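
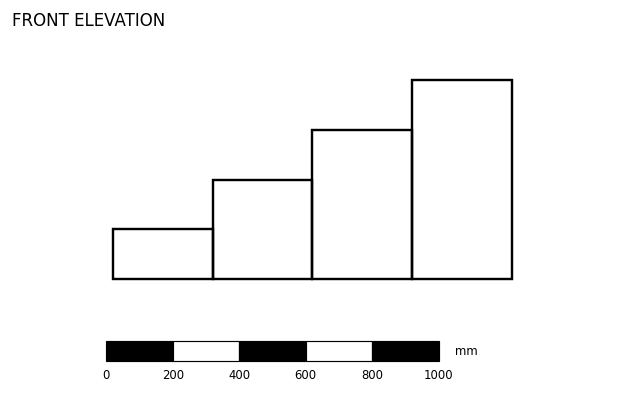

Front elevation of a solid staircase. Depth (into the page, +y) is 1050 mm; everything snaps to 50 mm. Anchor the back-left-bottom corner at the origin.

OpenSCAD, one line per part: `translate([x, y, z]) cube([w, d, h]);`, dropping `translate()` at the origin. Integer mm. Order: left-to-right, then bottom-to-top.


cube([300, 1050, 150]);
translate([300, 0, 0]) cube([300, 1050, 300]);
translate([600, 0, 0]) cube([300, 1050, 450]);
translate([900, 0, 0]) cube([300, 1050, 600]);


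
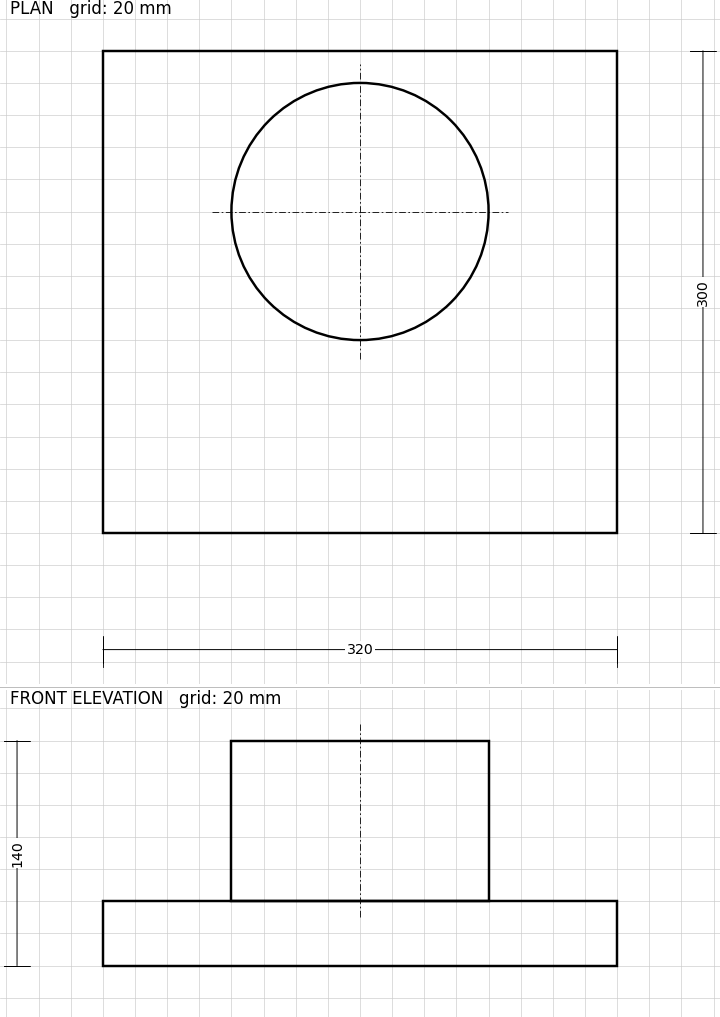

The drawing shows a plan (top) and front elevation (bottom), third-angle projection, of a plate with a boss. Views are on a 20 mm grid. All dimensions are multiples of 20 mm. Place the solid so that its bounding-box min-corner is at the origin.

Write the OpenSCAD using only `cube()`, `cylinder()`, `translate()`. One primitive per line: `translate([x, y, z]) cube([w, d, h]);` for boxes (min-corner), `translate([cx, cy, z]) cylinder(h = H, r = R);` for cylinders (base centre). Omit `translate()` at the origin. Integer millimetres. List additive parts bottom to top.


cube([320, 300, 40]);
translate([160, 200, 40]) cylinder(h = 100, r = 80);


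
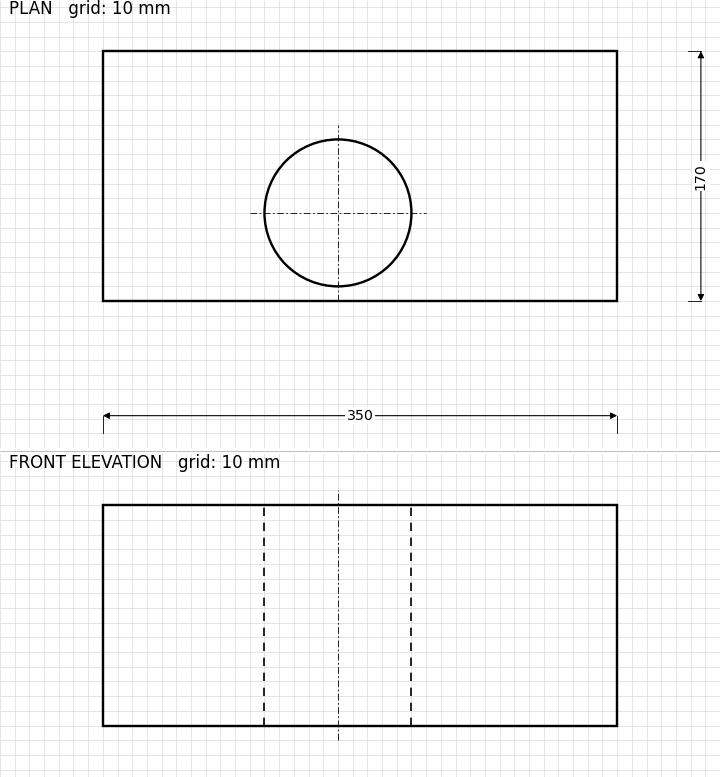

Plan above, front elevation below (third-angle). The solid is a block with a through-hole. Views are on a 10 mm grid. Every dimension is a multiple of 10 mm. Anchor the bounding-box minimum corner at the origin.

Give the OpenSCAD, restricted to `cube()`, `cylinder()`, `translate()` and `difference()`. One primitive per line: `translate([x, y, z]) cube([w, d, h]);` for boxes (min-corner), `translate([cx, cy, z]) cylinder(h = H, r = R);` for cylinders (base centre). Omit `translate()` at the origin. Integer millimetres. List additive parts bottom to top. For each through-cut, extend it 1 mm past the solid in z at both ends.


difference() {
  cube([350, 170, 150]);
  translate([160, 60, -1]) cylinder(h = 152, r = 50);
}


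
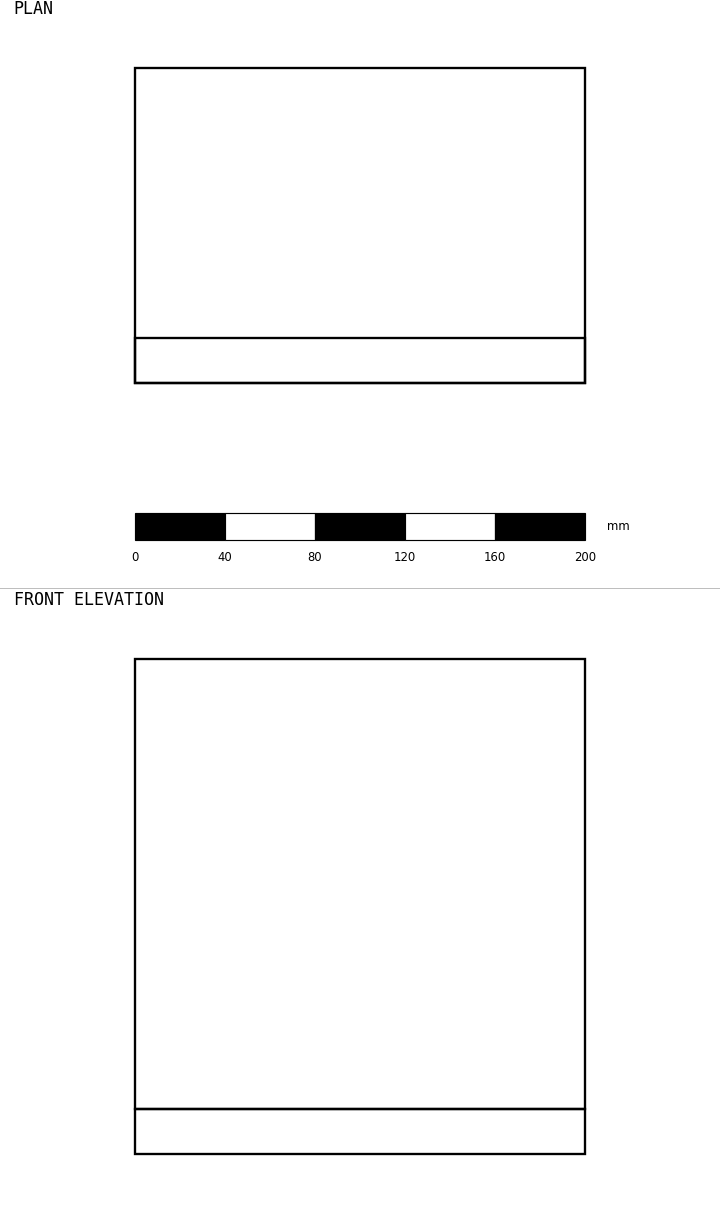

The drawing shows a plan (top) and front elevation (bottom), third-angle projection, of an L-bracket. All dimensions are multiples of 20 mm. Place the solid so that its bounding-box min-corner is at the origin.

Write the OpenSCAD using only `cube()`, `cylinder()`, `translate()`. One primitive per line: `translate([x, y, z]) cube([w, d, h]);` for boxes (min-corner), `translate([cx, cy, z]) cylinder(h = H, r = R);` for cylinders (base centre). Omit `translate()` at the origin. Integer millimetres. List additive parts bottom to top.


cube([200, 140, 20]);
translate([0, 0, 20]) cube([200, 20, 200]);


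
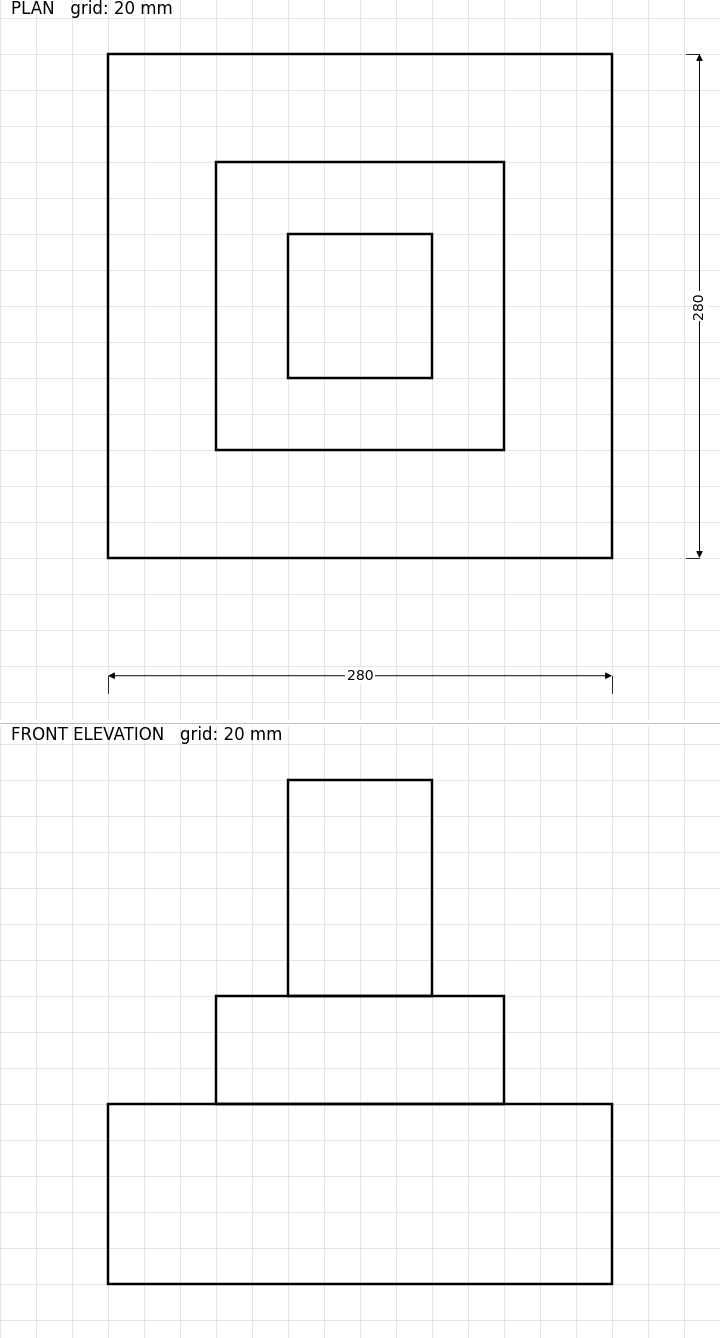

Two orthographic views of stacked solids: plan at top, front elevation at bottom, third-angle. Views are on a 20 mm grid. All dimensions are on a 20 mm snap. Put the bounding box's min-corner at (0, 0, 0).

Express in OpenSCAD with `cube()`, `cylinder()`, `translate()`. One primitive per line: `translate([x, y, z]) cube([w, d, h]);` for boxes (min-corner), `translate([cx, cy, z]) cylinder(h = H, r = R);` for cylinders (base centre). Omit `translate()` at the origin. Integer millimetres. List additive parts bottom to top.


cube([280, 280, 100]);
translate([60, 60, 100]) cube([160, 160, 60]);
translate([100, 100, 160]) cube([80, 80, 120]);


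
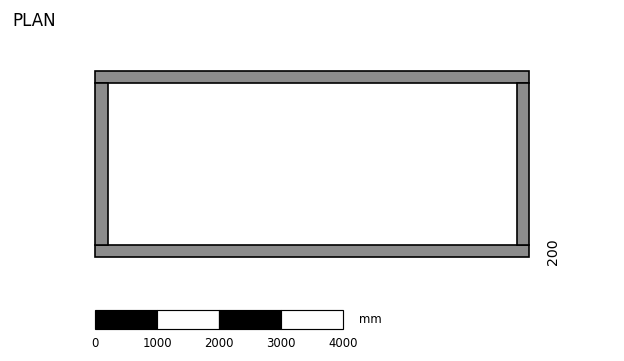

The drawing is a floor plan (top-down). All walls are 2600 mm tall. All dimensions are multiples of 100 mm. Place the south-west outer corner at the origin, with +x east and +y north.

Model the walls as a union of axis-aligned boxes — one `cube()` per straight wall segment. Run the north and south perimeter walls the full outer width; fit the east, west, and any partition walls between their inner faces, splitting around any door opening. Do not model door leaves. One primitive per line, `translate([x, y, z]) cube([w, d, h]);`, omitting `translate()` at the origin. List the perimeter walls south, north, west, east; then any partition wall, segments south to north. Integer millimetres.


cube([7000, 200, 2600]);
translate([0, 2800, 0]) cube([7000, 200, 2600]);
translate([0, 200, 0]) cube([200, 2600, 2600]);
translate([6800, 200, 0]) cube([200, 2600, 2600]);


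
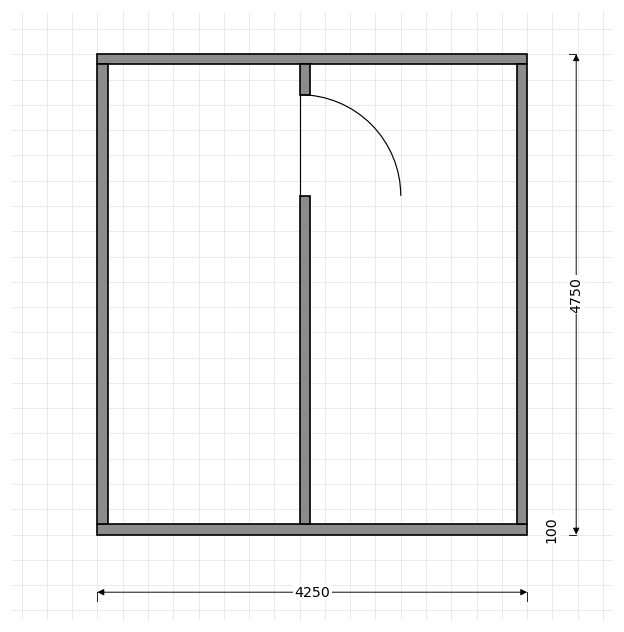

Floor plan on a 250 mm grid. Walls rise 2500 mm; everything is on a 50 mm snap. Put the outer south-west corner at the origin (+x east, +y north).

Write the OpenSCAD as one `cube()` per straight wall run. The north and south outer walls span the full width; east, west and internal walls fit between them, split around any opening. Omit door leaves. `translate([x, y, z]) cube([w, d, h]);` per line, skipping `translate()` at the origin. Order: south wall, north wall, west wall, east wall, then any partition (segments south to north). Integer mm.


cube([4250, 100, 2500]);
translate([0, 4650, 0]) cube([4250, 100, 2500]);
translate([0, 100, 0]) cube([100, 4550, 2500]);
translate([4150, 100, 0]) cube([100, 4550, 2500]);
translate([2000, 100, 0]) cube([100, 3250, 2500]);
translate([2000, 4350, 0]) cube([100, 300, 2500]);


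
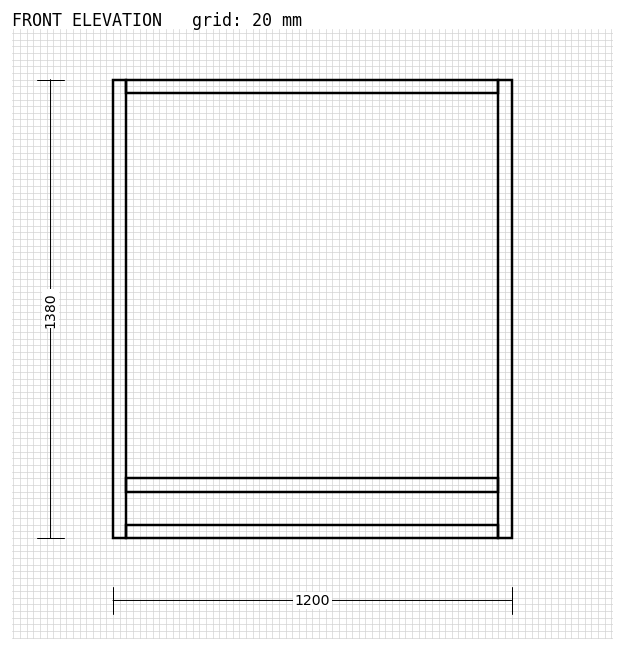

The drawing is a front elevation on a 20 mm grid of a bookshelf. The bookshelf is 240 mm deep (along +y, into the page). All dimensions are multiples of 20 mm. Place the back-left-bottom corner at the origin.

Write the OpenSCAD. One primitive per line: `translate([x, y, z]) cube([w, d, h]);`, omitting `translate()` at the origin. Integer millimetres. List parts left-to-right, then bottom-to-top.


cube([40, 240, 1380]);
translate([40, 0, 0]) cube([1120, 240, 40]);
translate([40, 0, 140]) cube([1120, 240, 40]);
translate([40, 0, 1340]) cube([1120, 240, 40]);
translate([1160, 0, 0]) cube([40, 240, 1380]);


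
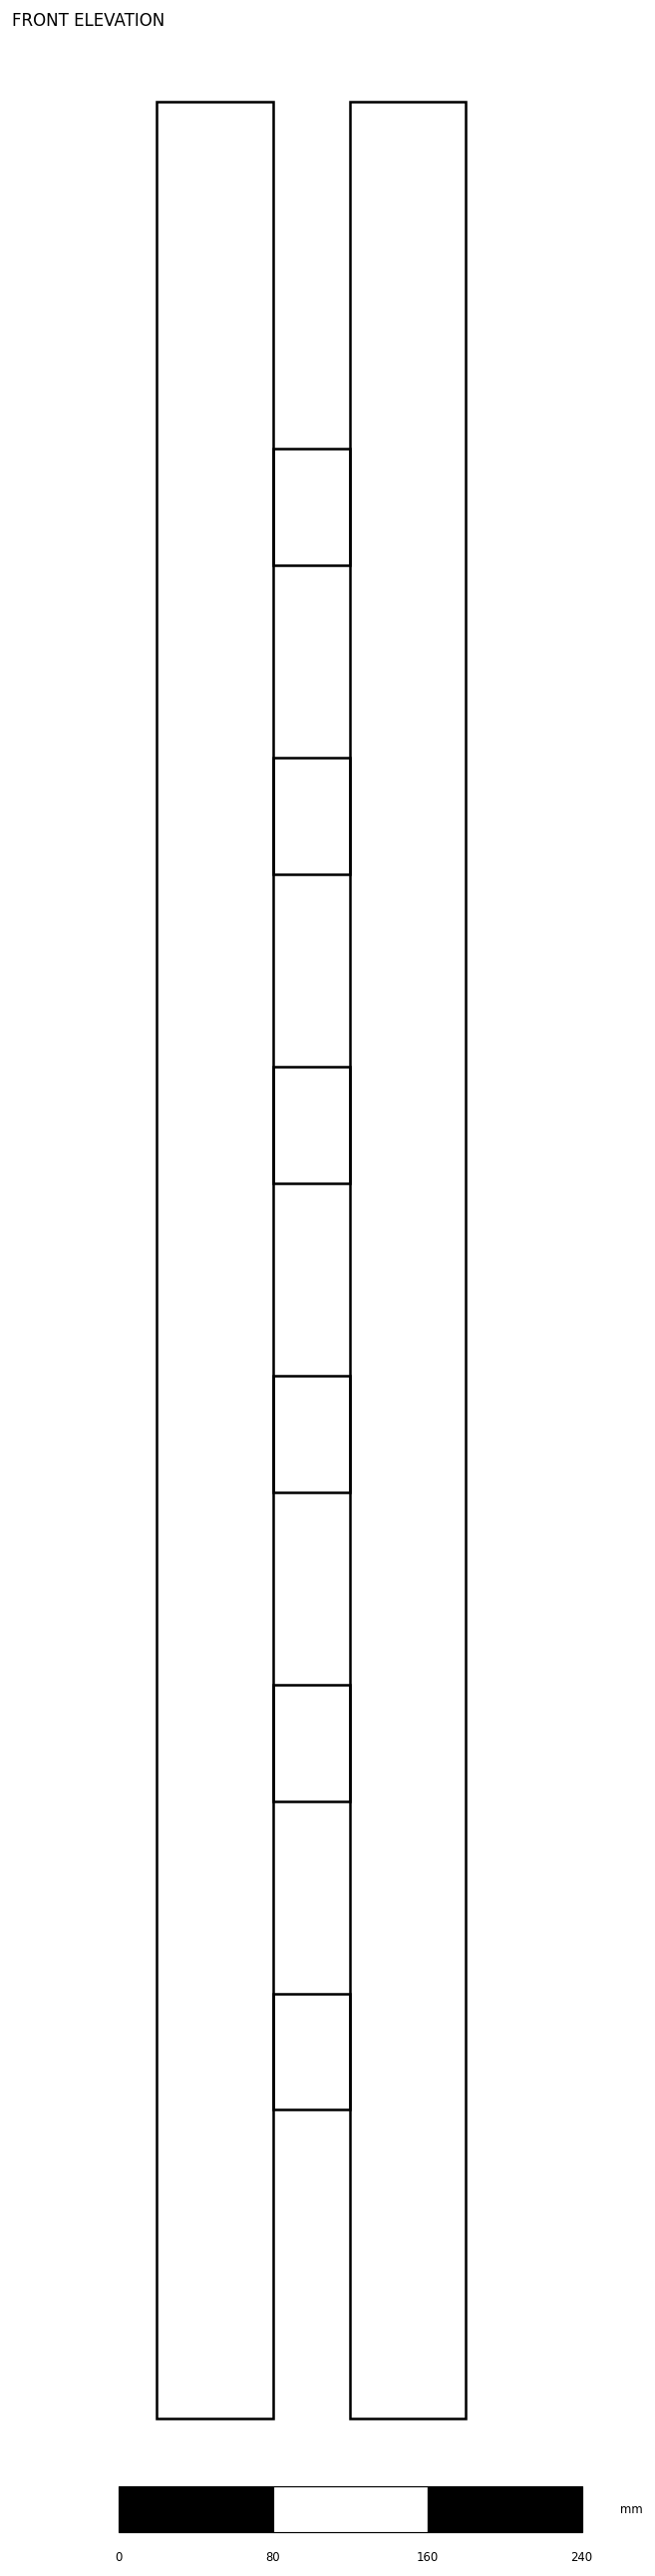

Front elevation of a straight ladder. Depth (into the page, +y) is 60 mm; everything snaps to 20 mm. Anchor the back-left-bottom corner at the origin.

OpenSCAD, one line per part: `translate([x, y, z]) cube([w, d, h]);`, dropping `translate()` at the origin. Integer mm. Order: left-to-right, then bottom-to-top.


cube([60, 60, 1200]);
translate([60, 0, 160]) cube([40, 60, 60]);
translate([60, 0, 320]) cube([40, 60, 60]);
translate([60, 0, 480]) cube([40, 60, 60]);
translate([60, 0, 640]) cube([40, 60, 60]);
translate([60, 0, 800]) cube([40, 60, 60]);
translate([60, 0, 960]) cube([40, 60, 60]);
translate([100, 0, 0]) cube([60, 60, 1200]);


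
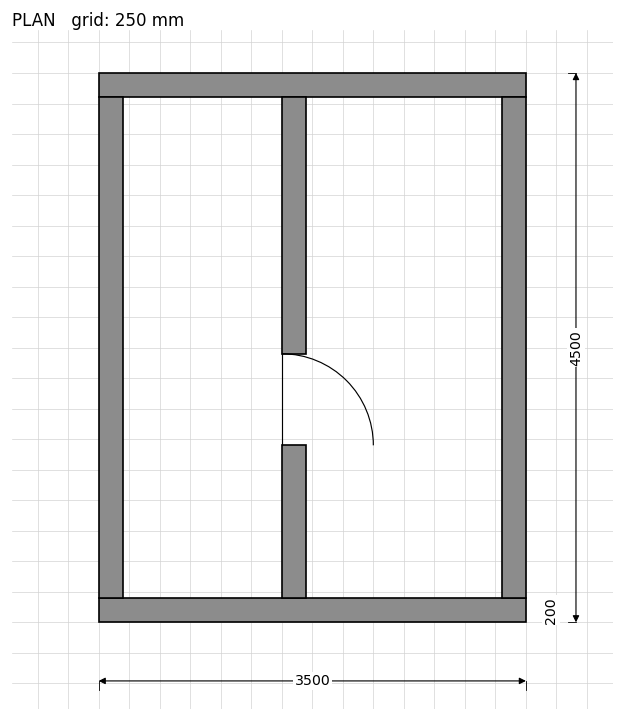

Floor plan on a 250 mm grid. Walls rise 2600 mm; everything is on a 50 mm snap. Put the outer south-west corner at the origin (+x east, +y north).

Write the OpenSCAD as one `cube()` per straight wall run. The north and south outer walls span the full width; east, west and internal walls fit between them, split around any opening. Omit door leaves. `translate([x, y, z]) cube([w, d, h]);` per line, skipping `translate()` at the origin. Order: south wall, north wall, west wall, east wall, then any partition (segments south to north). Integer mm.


cube([3500, 200, 2600]);
translate([0, 4300, 0]) cube([3500, 200, 2600]);
translate([0, 200, 0]) cube([200, 4100, 2600]);
translate([3300, 200, 0]) cube([200, 4100, 2600]);
translate([1500, 200, 0]) cube([200, 1250, 2600]);
translate([1500, 2200, 0]) cube([200, 2100, 2600]);


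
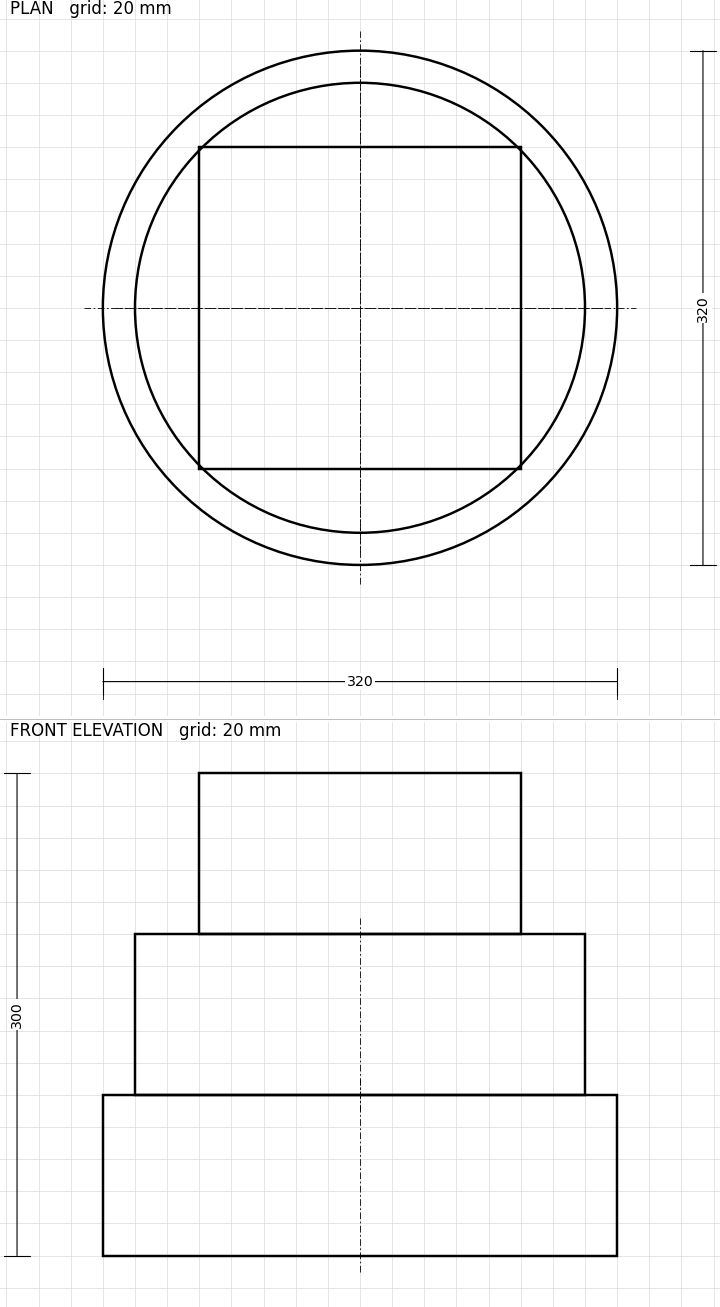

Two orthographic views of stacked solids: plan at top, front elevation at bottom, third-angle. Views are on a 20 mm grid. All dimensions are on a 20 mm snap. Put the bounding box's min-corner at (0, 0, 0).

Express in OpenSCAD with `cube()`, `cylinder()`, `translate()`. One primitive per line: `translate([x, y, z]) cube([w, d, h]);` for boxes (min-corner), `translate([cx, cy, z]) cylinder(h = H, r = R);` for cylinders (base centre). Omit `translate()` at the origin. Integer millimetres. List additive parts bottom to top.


translate([160, 160, 0]) cylinder(h = 100, r = 160);
translate([160, 160, 100]) cylinder(h = 100, r = 140);
translate([60, 60, 200]) cube([200, 200, 100]);


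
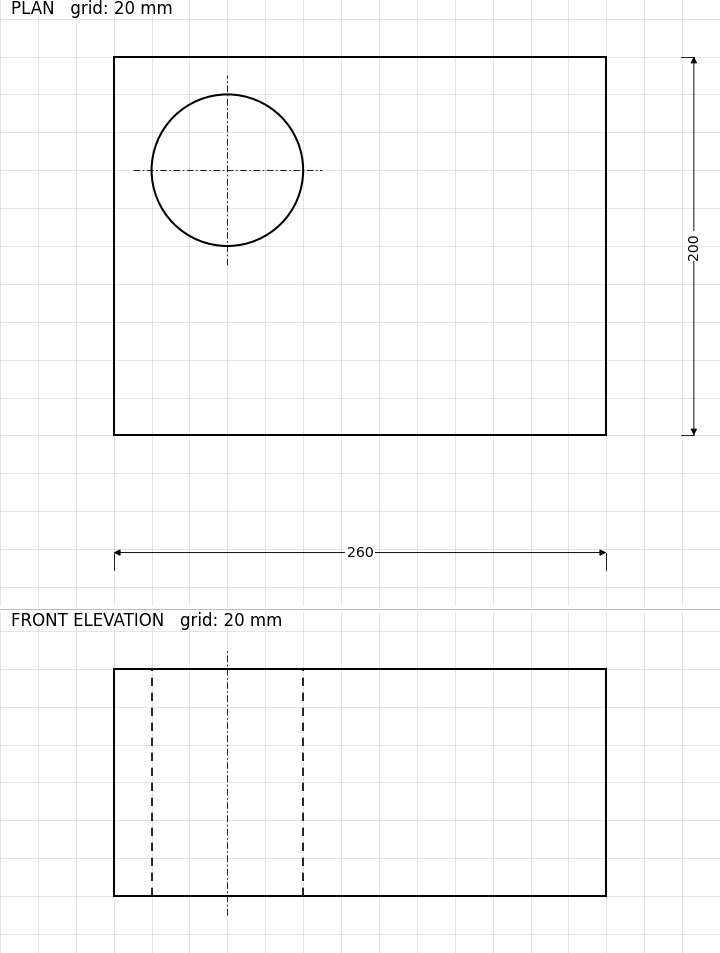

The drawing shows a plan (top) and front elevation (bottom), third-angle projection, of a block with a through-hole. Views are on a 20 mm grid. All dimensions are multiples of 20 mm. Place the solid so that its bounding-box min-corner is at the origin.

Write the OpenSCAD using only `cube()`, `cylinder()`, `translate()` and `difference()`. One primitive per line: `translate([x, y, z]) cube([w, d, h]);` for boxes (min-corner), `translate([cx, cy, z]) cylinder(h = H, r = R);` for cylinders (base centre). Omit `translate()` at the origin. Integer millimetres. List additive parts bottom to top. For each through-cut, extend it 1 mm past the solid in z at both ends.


difference() {
  cube([260, 200, 120]);
  translate([60, 140, -1]) cylinder(h = 122, r = 40);
}


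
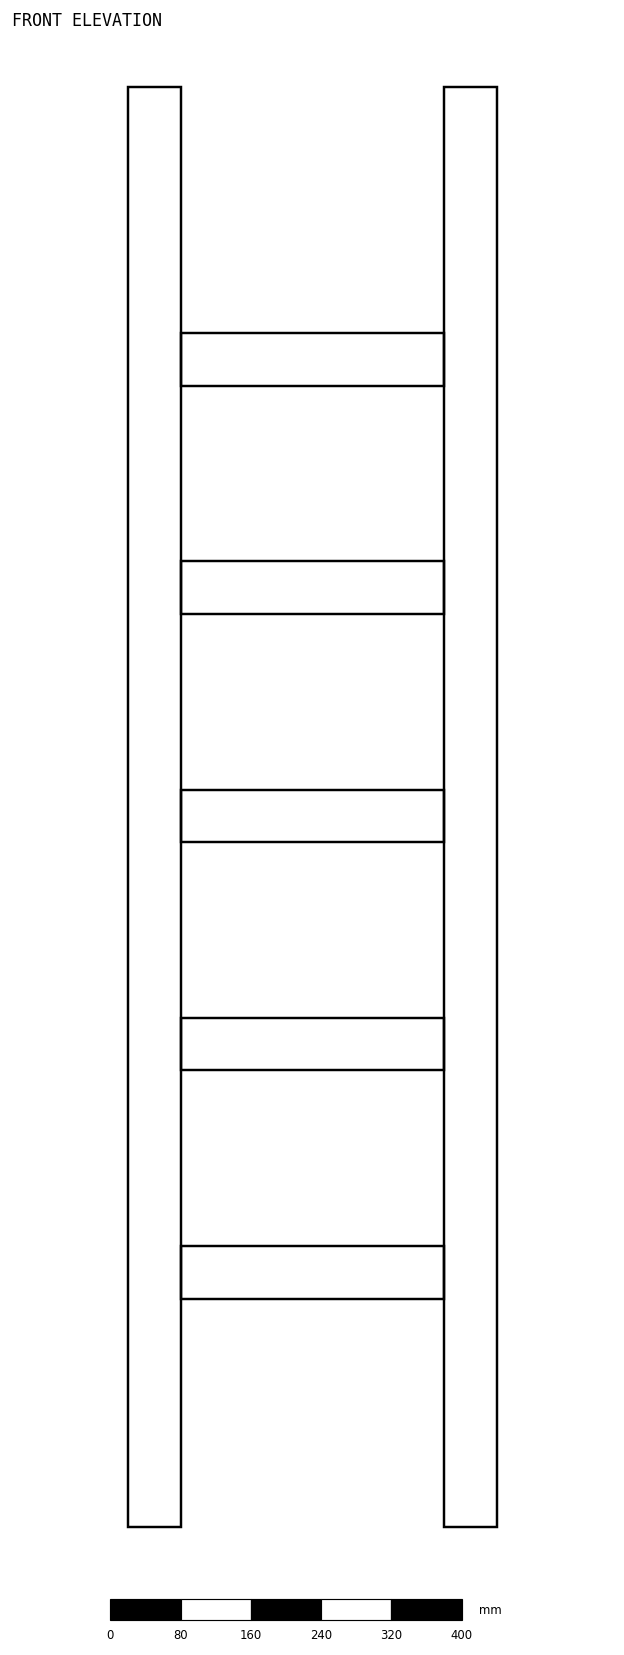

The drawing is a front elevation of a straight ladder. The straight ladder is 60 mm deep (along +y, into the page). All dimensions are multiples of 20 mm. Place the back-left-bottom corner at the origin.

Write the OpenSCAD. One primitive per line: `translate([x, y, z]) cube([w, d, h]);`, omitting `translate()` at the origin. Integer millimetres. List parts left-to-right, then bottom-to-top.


cube([60, 60, 1640]);
translate([60, 0, 260]) cube([300, 60, 60]);
translate([60, 0, 520]) cube([300, 60, 60]);
translate([60, 0, 780]) cube([300, 60, 60]);
translate([60, 0, 1040]) cube([300, 60, 60]);
translate([60, 0, 1300]) cube([300, 60, 60]);
translate([360, 0, 0]) cube([60, 60, 1640]);


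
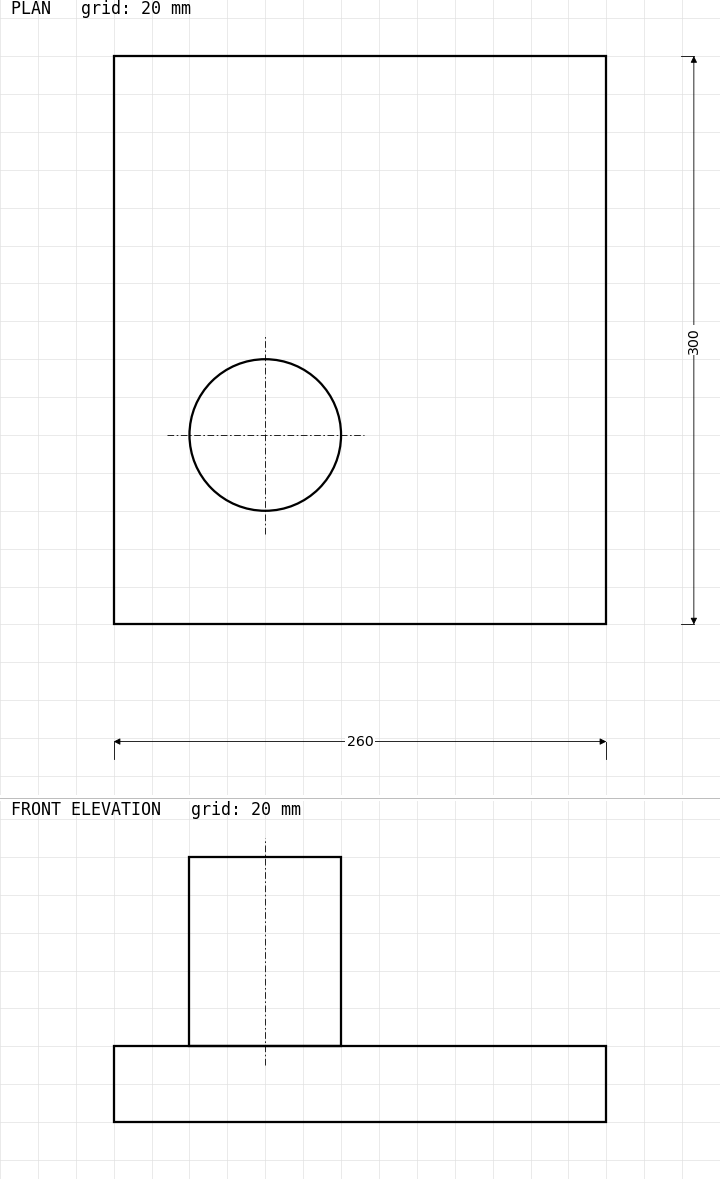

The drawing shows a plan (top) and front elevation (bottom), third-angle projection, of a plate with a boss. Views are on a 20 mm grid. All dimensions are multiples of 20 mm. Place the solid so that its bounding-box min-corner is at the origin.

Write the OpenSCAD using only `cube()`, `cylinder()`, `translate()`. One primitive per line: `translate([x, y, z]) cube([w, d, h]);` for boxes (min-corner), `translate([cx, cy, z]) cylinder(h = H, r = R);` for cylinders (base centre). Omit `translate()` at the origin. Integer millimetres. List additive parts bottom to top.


cube([260, 300, 40]);
translate([80, 100, 40]) cylinder(h = 100, r = 40);


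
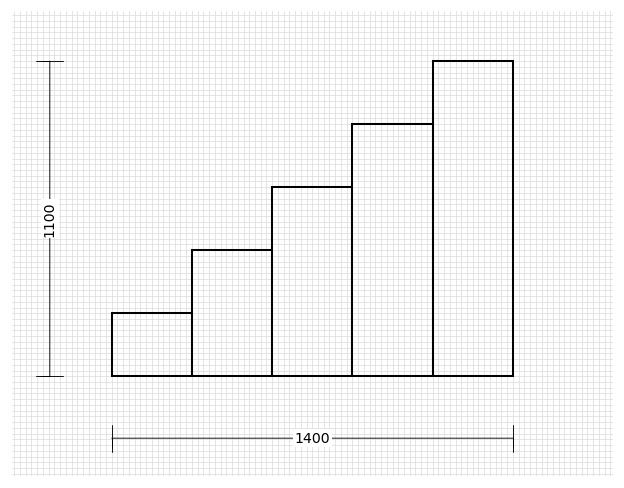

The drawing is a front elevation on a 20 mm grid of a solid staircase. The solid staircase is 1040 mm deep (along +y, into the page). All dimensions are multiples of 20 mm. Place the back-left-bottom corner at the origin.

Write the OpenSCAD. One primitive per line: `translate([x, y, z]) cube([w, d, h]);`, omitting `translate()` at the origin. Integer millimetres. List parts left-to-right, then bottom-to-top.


cube([280, 1040, 220]);
translate([280, 0, 0]) cube([280, 1040, 440]);
translate([560, 0, 0]) cube([280, 1040, 660]);
translate([840, 0, 0]) cube([280, 1040, 880]);
translate([1120, 0, 0]) cube([280, 1040, 1100]);


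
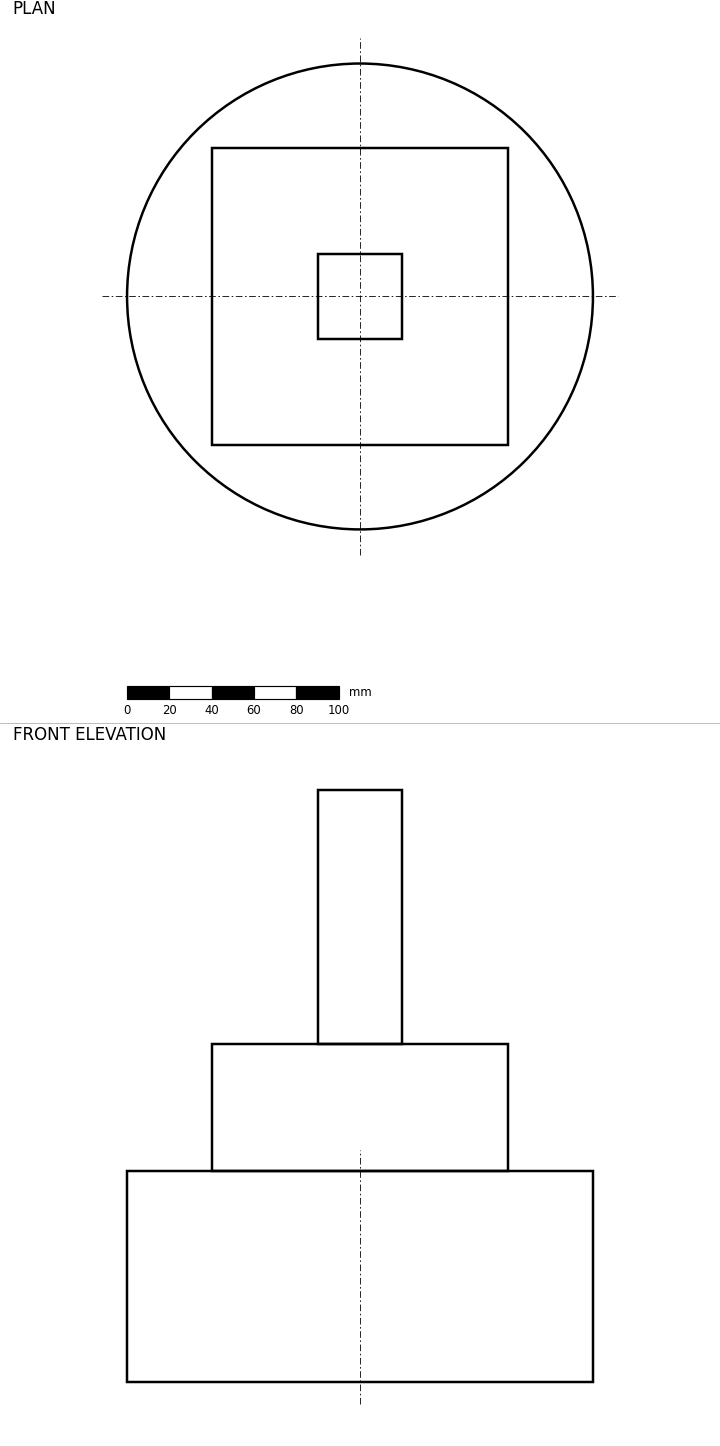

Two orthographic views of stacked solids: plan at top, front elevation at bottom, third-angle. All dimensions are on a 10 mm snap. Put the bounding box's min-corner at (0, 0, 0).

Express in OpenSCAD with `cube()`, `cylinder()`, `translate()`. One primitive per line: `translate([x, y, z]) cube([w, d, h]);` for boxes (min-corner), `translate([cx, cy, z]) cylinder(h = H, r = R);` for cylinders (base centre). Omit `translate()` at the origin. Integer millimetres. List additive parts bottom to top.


translate([110, 110, 0]) cylinder(h = 100, r = 110);
translate([40, 40, 100]) cube([140, 140, 60]);
translate([90, 90, 160]) cube([40, 40, 120]);


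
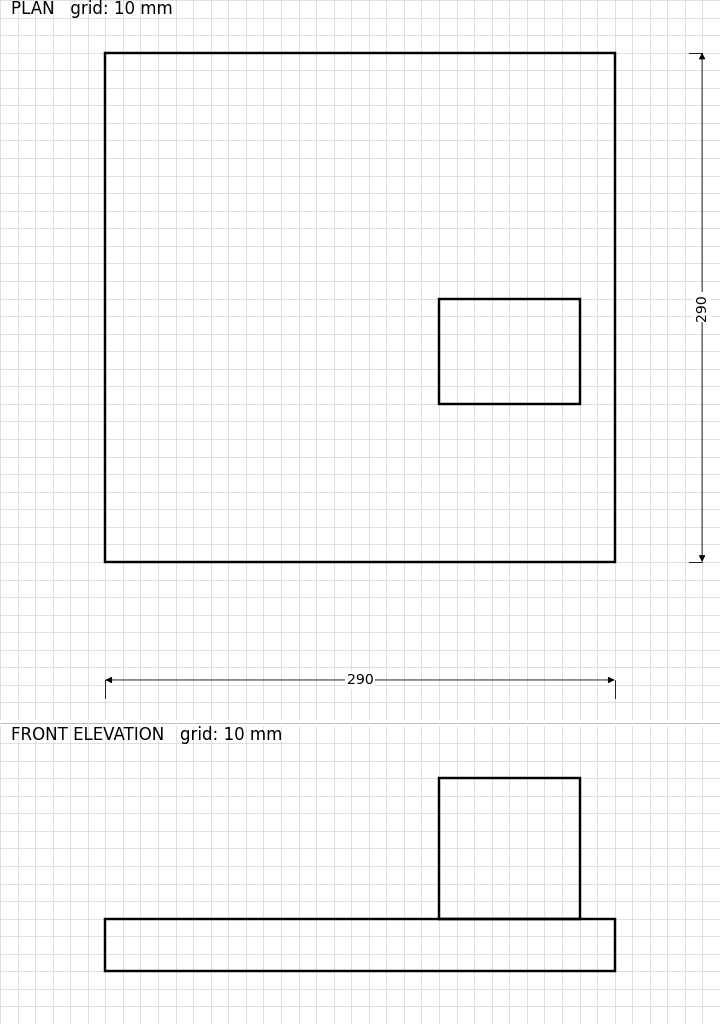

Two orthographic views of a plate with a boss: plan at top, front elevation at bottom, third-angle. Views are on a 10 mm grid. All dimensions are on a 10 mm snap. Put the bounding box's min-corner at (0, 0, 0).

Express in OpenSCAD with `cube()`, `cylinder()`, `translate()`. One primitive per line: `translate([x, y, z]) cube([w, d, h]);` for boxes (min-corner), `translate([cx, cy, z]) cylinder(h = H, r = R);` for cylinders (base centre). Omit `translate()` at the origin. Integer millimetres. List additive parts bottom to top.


cube([290, 290, 30]);
translate([190, 90, 30]) cube([80, 60, 80]);


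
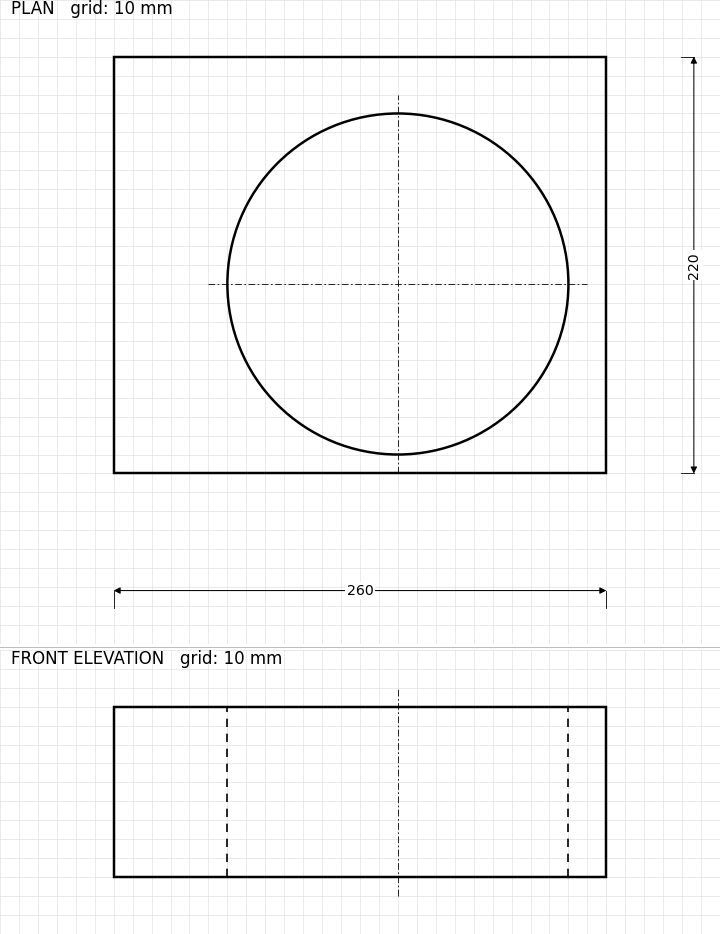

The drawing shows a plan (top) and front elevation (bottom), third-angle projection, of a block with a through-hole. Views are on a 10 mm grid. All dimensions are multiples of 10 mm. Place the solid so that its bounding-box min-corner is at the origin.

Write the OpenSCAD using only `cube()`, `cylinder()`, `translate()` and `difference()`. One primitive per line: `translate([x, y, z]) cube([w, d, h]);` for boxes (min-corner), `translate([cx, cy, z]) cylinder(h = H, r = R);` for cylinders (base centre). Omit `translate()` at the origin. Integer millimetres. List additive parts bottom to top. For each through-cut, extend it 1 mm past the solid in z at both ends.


difference() {
  cube([260, 220, 90]);
  translate([150, 100, -1]) cylinder(h = 92, r = 90);
}


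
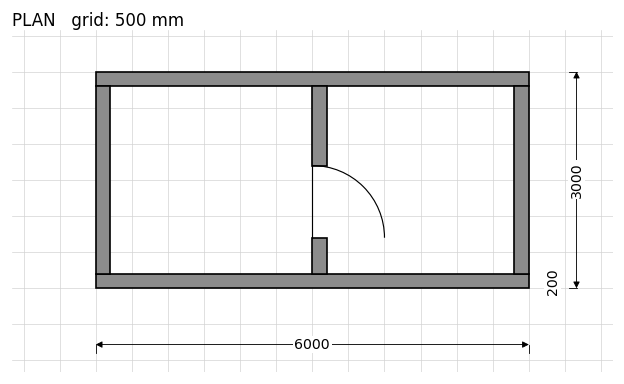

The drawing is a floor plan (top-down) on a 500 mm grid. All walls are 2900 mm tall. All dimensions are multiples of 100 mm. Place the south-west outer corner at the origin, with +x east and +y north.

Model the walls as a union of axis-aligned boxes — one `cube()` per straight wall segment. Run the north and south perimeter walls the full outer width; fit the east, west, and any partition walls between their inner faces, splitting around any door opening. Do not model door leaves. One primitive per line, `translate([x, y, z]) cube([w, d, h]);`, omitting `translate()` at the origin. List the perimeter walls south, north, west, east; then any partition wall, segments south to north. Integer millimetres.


cube([6000, 200, 2900]);
translate([0, 2800, 0]) cube([6000, 200, 2900]);
translate([0, 200, 0]) cube([200, 2600, 2900]);
translate([5800, 200, 0]) cube([200, 2600, 2900]);
translate([3000, 200, 0]) cube([200, 500, 2900]);
translate([3000, 1700, 0]) cube([200, 1100, 2900]);


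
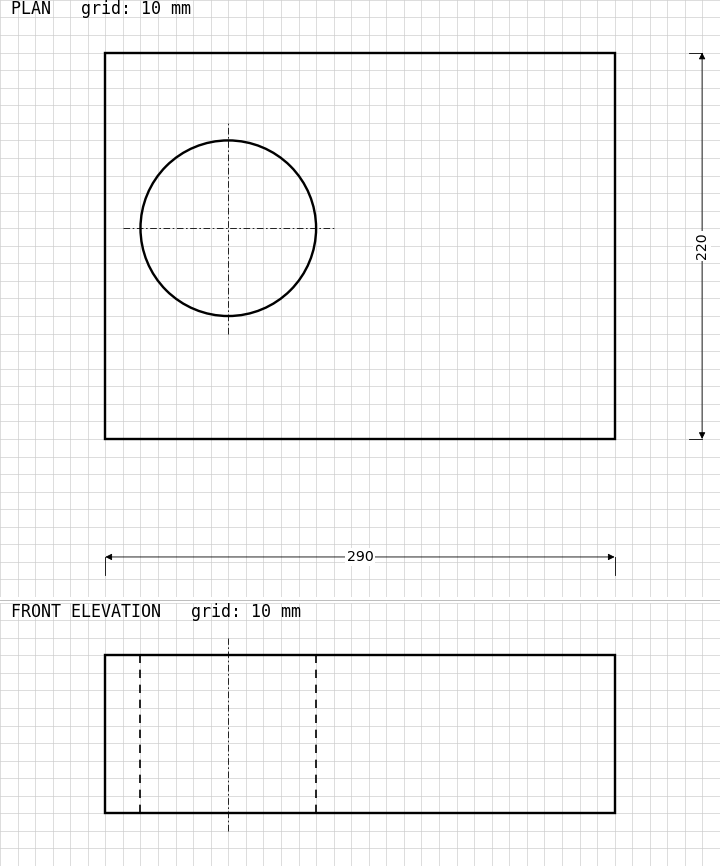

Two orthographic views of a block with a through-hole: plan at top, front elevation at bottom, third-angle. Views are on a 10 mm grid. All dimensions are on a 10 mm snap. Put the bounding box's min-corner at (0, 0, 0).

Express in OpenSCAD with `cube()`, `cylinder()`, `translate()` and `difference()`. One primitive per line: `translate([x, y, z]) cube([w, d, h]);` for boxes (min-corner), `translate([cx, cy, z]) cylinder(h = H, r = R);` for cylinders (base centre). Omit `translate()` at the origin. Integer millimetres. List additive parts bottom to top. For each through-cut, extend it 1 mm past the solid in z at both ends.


difference() {
  cube([290, 220, 90]);
  translate([70, 120, -1]) cylinder(h = 92, r = 50);
}


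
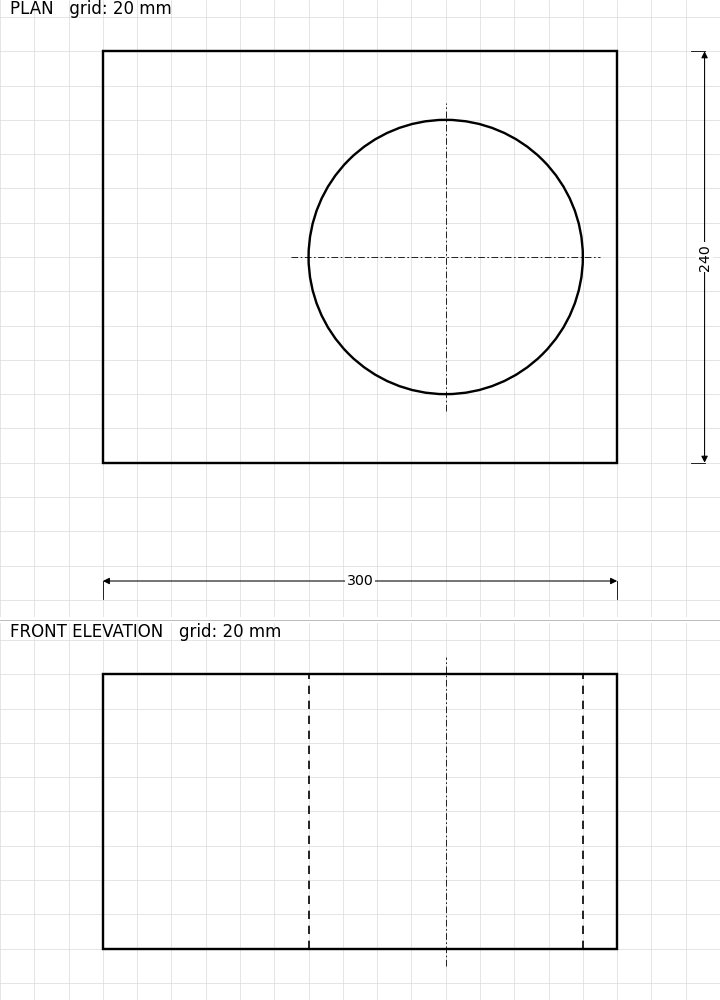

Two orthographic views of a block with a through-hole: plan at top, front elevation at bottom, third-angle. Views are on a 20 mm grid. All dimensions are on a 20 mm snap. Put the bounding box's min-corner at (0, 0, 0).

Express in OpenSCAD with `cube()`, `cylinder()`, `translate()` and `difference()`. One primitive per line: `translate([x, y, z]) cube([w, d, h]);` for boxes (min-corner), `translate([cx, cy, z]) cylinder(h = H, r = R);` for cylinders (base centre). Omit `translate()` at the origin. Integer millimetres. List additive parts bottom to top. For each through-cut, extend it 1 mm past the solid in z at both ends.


difference() {
  cube([300, 240, 160]);
  translate([200, 120, -1]) cylinder(h = 162, r = 80);
}


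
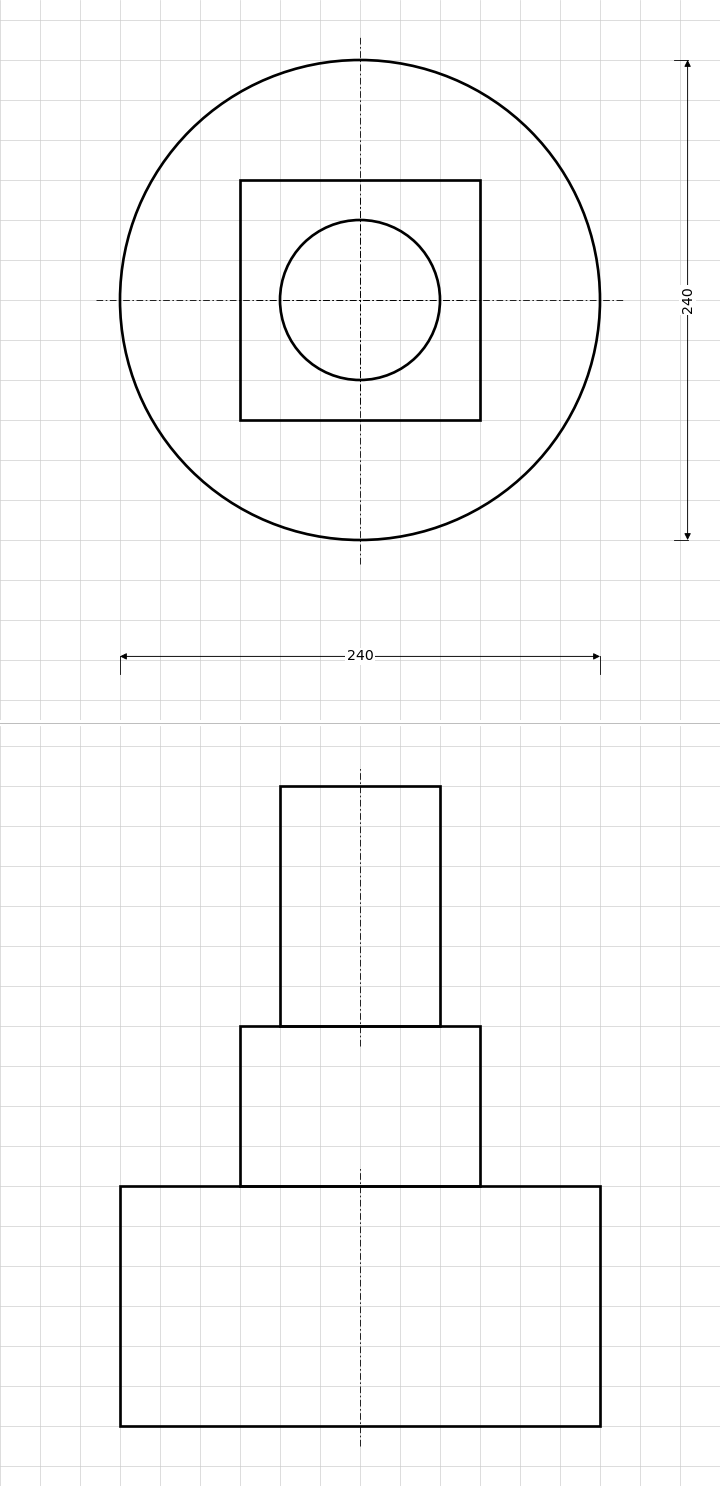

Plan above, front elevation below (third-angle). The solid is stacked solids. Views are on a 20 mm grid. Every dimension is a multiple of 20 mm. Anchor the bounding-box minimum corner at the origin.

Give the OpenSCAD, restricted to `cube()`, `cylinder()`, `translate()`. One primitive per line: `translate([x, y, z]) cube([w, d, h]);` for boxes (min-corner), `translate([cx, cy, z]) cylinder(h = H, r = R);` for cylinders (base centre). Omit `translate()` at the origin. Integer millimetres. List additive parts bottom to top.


translate([120, 120, 0]) cylinder(h = 120, r = 120);
translate([60, 60, 120]) cube([120, 120, 80]);
translate([120, 120, 200]) cylinder(h = 120, r = 40);


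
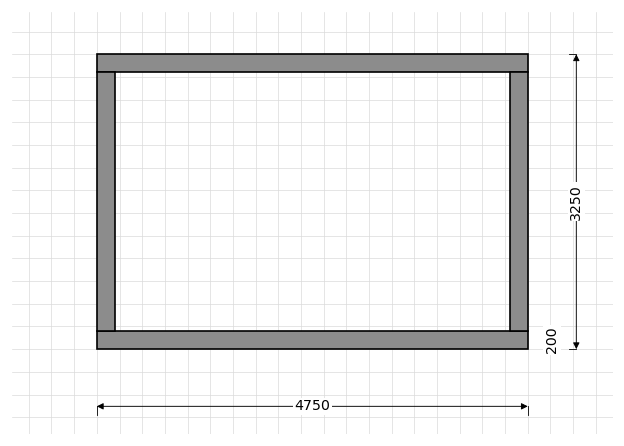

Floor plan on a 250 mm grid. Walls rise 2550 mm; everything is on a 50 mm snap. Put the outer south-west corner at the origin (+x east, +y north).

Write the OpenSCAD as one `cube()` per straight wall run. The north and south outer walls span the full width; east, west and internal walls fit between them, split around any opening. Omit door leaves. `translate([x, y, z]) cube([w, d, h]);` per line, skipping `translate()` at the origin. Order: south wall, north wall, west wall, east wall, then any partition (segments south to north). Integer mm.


cube([4750, 200, 2550]);
translate([0, 3050, 0]) cube([4750, 200, 2550]);
translate([0, 200, 0]) cube([200, 2850, 2550]);
translate([4550, 200, 0]) cube([200, 2850, 2550]);


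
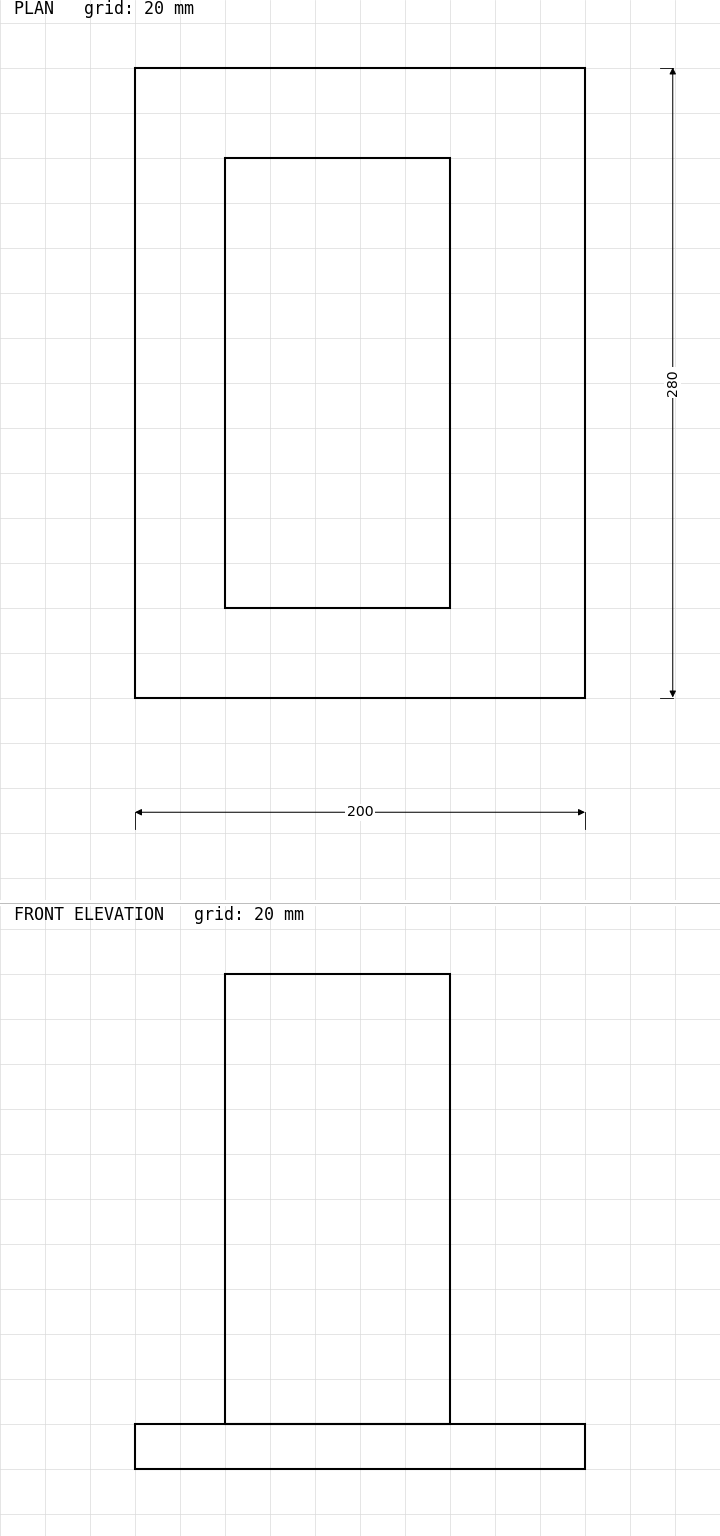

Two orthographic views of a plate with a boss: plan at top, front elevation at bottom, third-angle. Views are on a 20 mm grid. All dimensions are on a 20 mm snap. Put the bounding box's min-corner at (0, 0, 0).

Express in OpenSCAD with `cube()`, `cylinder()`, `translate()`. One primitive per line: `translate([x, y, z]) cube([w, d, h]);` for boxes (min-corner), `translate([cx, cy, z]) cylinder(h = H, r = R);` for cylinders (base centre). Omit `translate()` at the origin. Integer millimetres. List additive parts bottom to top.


cube([200, 280, 20]);
translate([40, 40, 20]) cube([100, 200, 200]);


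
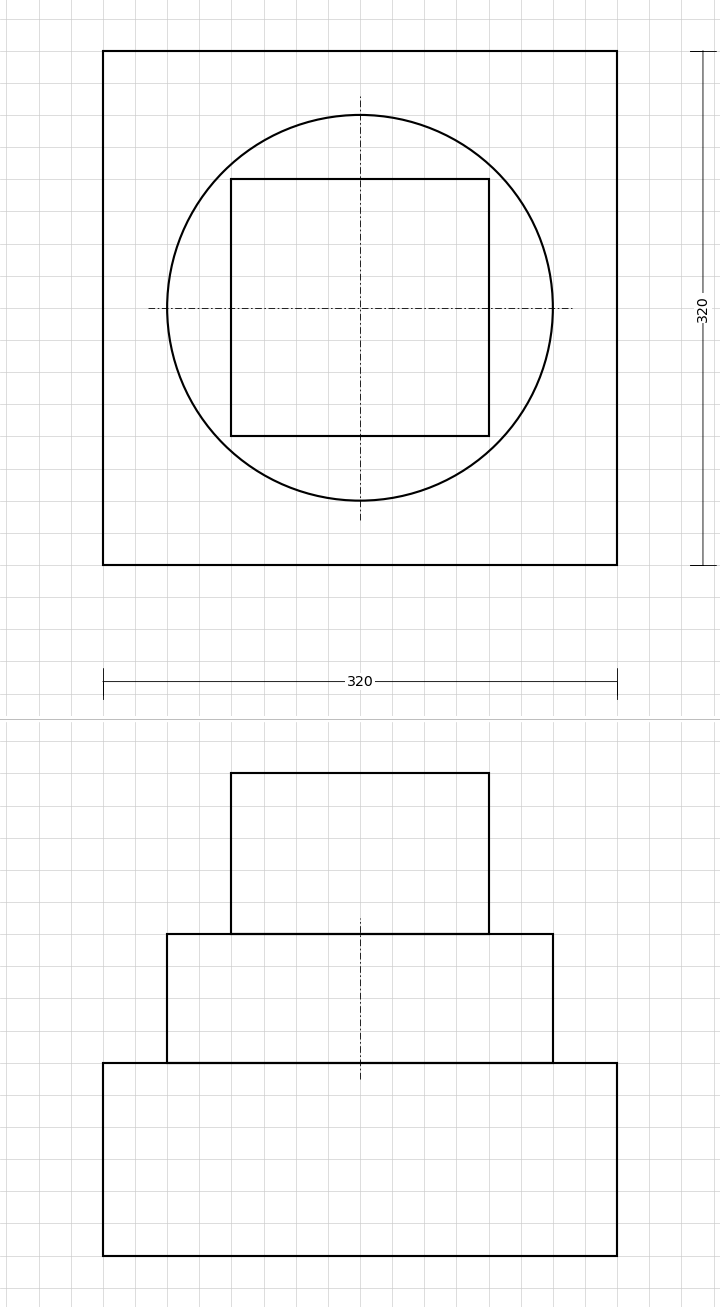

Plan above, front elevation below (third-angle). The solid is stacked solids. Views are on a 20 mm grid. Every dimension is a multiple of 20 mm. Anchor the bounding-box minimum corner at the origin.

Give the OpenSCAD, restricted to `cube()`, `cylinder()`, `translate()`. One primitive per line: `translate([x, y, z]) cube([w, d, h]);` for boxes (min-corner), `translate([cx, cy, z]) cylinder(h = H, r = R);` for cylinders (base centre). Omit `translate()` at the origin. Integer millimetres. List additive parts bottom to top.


cube([320, 320, 120]);
translate([160, 160, 120]) cylinder(h = 80, r = 120);
translate([80, 80, 200]) cube([160, 160, 100]);


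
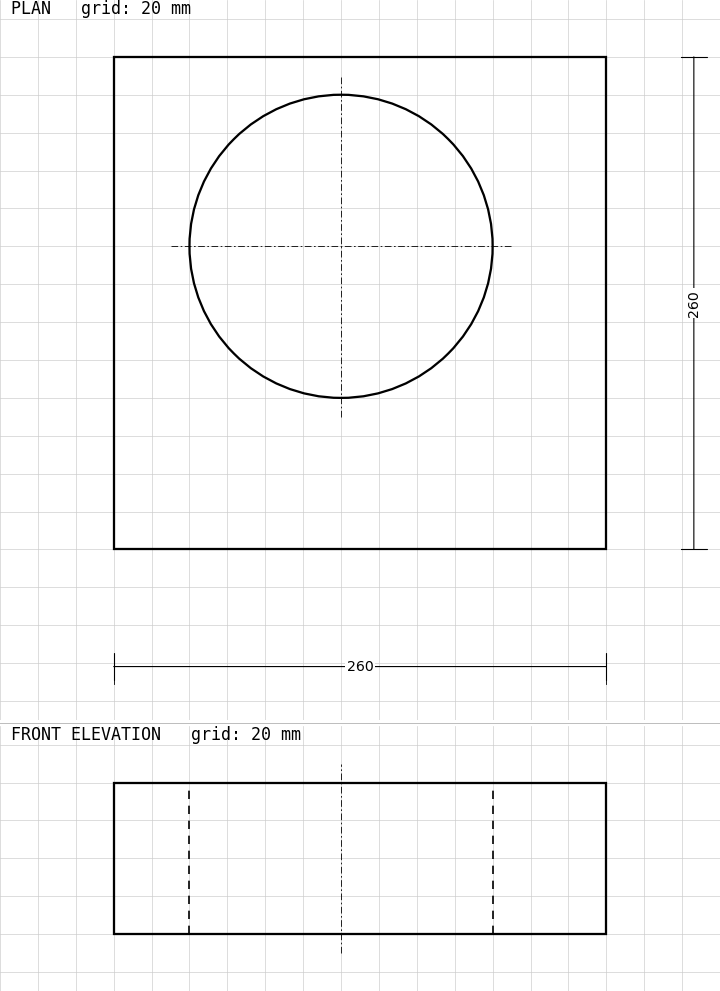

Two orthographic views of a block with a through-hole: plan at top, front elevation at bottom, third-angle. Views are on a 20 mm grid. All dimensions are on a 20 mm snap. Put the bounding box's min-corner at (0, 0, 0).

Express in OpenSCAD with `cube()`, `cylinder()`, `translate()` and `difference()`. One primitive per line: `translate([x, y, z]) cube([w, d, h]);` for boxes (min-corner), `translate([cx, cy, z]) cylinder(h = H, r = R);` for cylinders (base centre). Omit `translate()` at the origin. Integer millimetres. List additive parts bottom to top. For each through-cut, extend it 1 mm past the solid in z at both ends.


difference() {
  cube([260, 260, 80]);
  translate([120, 160, -1]) cylinder(h = 82, r = 80);
}


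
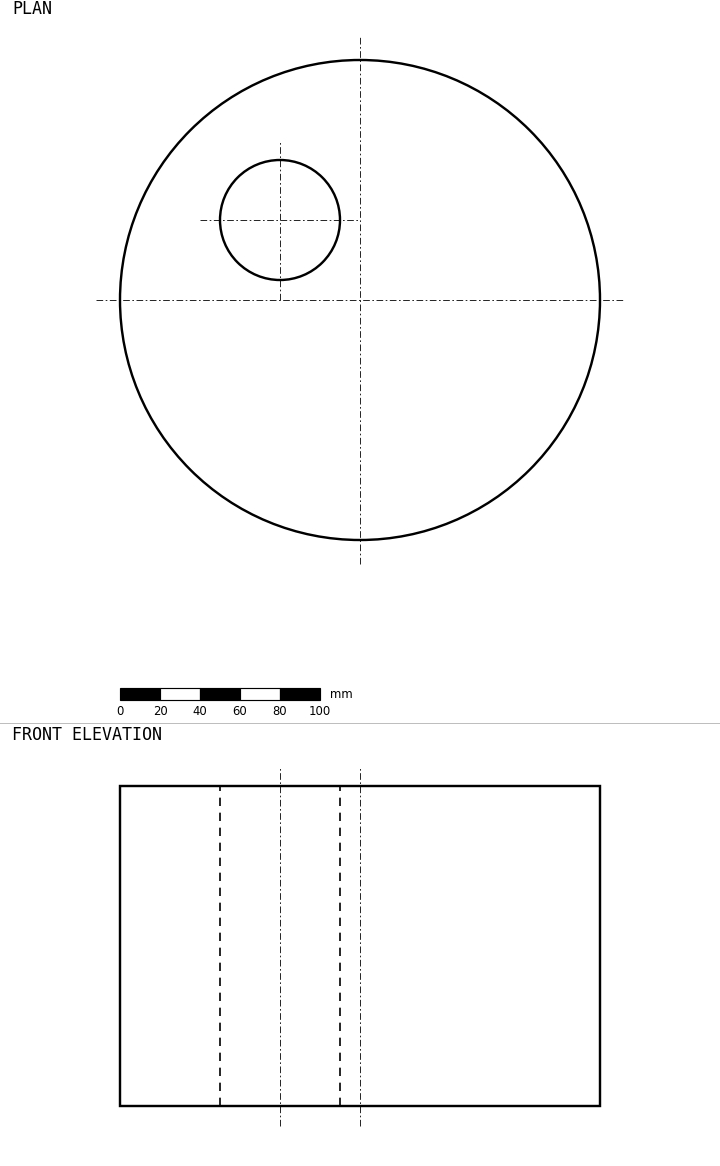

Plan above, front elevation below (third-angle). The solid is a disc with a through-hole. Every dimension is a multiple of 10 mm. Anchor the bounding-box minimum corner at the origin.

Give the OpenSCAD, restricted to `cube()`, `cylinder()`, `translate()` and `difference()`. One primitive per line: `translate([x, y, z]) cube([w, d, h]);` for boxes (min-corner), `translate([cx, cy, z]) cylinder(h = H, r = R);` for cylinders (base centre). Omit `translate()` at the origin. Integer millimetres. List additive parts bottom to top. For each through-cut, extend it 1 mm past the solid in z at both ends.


difference() {
  translate([120, 120, 0]) cylinder(h = 160, r = 120);
  translate([80, 160, -1]) cylinder(h = 162, r = 30);
}


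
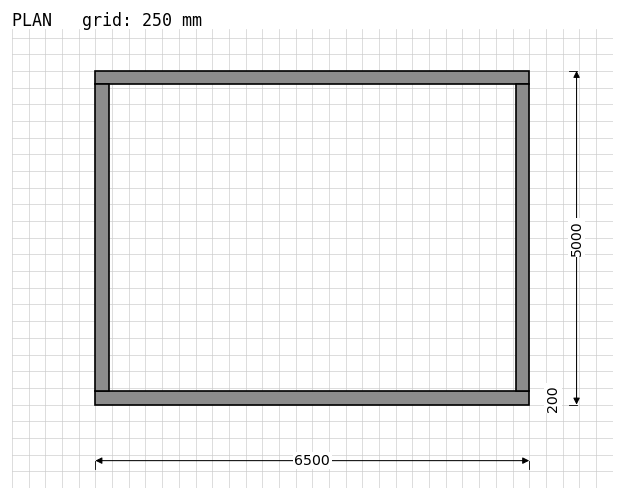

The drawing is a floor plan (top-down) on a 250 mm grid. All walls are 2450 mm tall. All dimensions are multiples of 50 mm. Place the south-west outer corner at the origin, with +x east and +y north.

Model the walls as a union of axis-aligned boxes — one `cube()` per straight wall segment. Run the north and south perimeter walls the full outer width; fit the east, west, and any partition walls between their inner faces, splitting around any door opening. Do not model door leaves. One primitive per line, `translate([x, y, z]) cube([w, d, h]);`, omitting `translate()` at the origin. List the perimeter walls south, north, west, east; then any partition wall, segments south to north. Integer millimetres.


cube([6500, 200, 2450]);
translate([0, 4800, 0]) cube([6500, 200, 2450]);
translate([0, 200, 0]) cube([200, 4600, 2450]);
translate([6300, 200, 0]) cube([200, 4600, 2450]);


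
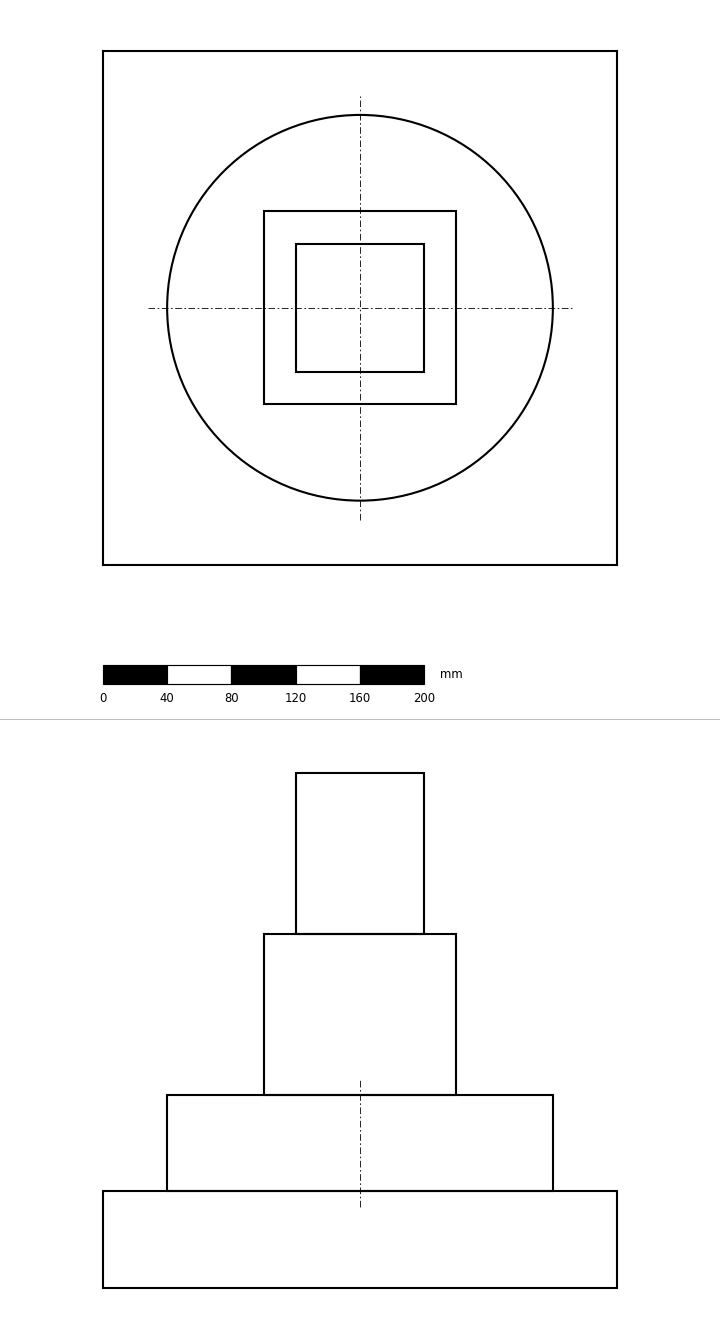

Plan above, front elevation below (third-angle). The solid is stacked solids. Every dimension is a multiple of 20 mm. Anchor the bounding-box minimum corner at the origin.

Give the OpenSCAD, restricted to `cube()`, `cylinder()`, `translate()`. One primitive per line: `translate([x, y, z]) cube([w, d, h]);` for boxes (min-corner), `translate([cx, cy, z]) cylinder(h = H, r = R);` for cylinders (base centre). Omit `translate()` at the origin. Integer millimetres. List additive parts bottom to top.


cube([320, 320, 60]);
translate([160, 160, 60]) cylinder(h = 60, r = 120);
translate([100, 100, 120]) cube([120, 120, 100]);
translate([120, 120, 220]) cube([80, 80, 100]);


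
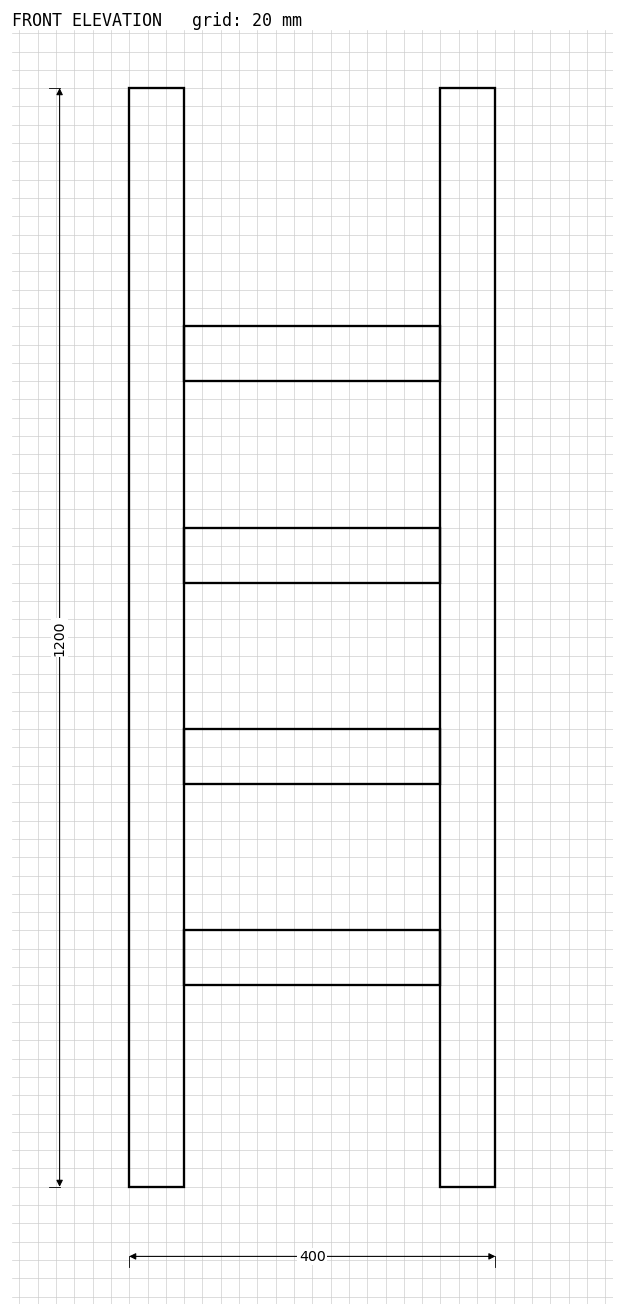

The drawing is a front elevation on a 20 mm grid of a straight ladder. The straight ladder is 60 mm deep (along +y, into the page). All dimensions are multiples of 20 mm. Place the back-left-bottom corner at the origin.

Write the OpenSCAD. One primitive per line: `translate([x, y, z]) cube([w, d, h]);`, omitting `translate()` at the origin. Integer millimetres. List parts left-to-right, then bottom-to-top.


cube([60, 60, 1200]);
translate([60, 0, 220]) cube([280, 60, 60]);
translate([60, 0, 440]) cube([280, 60, 60]);
translate([60, 0, 660]) cube([280, 60, 60]);
translate([60, 0, 880]) cube([280, 60, 60]);
translate([340, 0, 0]) cube([60, 60, 1200]);


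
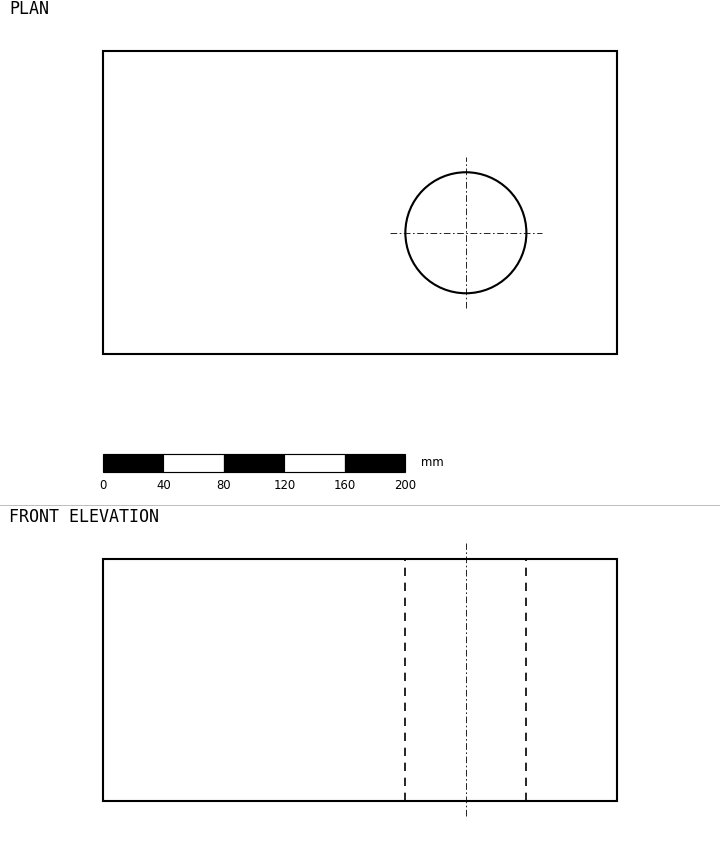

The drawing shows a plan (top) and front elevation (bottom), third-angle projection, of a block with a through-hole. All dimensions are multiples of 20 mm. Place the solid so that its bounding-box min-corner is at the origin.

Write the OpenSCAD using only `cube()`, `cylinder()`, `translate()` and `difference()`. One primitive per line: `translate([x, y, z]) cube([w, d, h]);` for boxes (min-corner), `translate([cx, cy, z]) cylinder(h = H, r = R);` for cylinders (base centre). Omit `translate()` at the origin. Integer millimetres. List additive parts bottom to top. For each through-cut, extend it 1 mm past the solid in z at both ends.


difference() {
  cube([340, 200, 160]);
  translate([240, 80, -1]) cylinder(h = 162, r = 40);
}


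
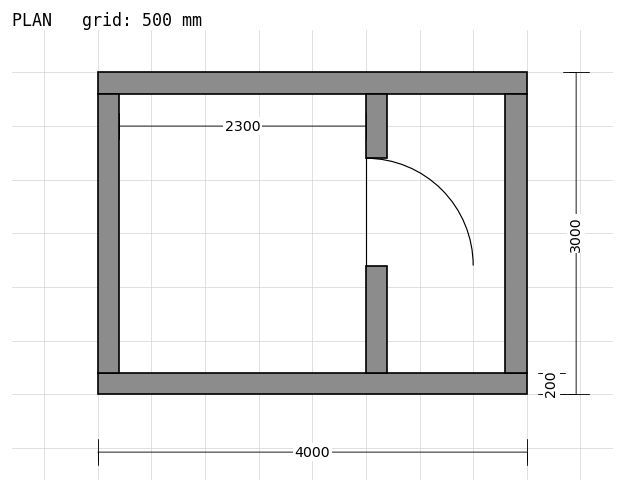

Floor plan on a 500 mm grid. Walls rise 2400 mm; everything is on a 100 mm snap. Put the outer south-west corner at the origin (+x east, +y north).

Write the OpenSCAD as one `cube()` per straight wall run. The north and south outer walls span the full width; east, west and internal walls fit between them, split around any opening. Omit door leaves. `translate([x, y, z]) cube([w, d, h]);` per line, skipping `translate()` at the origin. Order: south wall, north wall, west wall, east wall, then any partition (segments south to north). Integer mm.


cube([4000, 200, 2400]);
translate([0, 2800, 0]) cube([4000, 200, 2400]);
translate([0, 200, 0]) cube([200, 2600, 2400]);
translate([3800, 200, 0]) cube([200, 2600, 2400]);
translate([2500, 200, 0]) cube([200, 1000, 2400]);
translate([2500, 2200, 0]) cube([200, 600, 2400]);


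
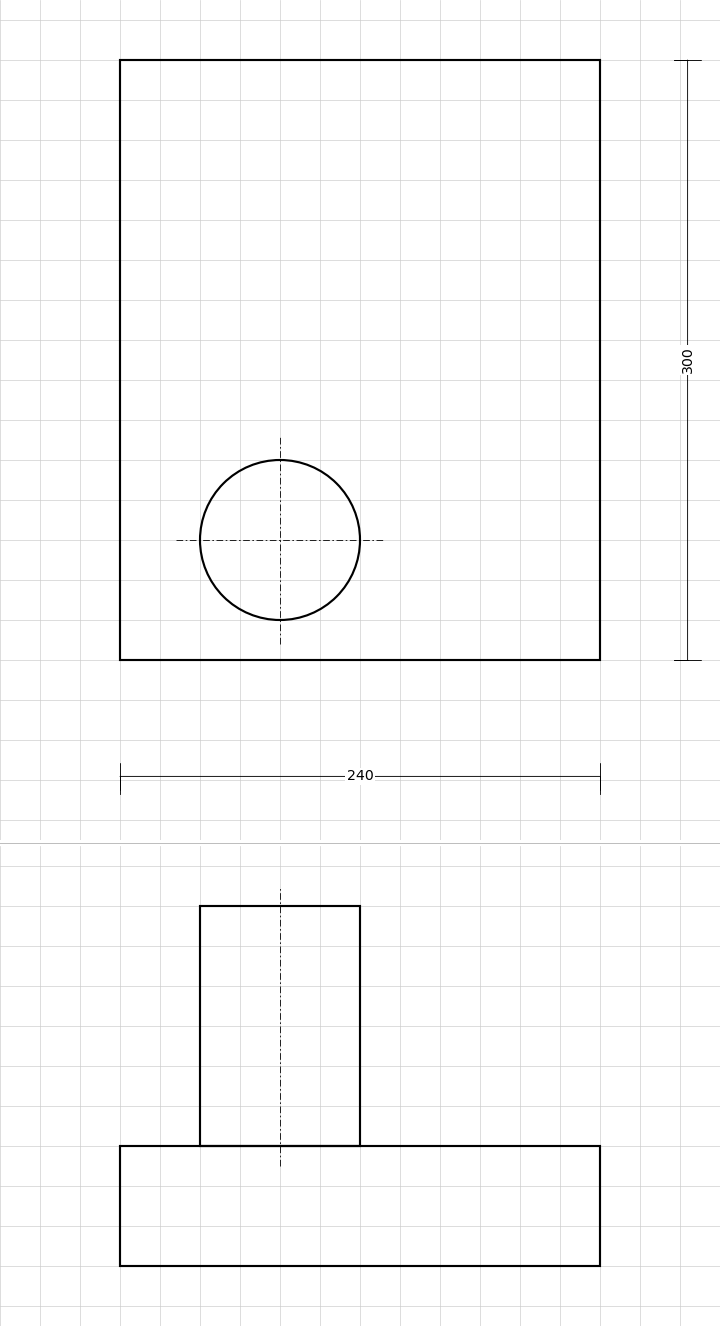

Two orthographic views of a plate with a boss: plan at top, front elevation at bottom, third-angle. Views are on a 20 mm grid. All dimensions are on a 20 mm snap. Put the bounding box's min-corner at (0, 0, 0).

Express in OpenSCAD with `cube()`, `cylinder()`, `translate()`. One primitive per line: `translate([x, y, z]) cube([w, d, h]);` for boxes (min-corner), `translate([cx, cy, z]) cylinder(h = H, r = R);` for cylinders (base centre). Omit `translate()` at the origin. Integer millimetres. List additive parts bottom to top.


cube([240, 300, 60]);
translate([80, 60, 60]) cylinder(h = 120, r = 40);
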